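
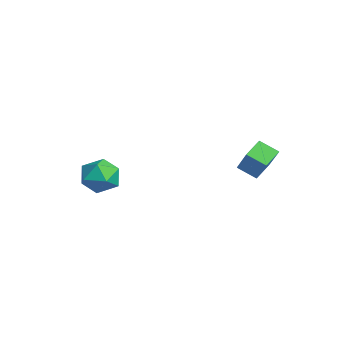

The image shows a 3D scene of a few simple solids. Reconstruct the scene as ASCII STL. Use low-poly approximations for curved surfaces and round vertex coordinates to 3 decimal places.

solid 
facet normal -0.765 -0.641 -0.062
outer loop
vertex -3.941 -3.917 -3.362
vertex -3.255 -4.694 -3.8
vertex -3.396 -4.633 -2.686
endloop
endfacet
facet normal -0.853 -0.192 0.485
outer loop
vertex -3.941 -3.917 -3.362
vertex -3.396 -4.633 -2.686
vertex -3.48 -3.547 -2.405
endloop
endfacet
facet normal -0.851 0.475 0.226
outer loop
vertex -3.941 -3.917 -3.362
vertex -3.48 -3.547 -2.405
vertex -3.39 -2.937 -3.346
endloop
endfacet
facet normal -0.761 0.436 -0.481
outer loop
vertex -3.941 -3.917 -3.362
vertex -3.39 -2.937 -3.346
vertex -3.251 -3.646 -4.208
endloop
endfacet
facet normal -0.708 -0.254 -0.659
outer loop
vertex -3.941 -3.917 -3.362
vertex -3.251 -3.646 -4.208
vertex -3.255 -4.694 -3.8
endloop
endfacet
facet normal -0.292 -0.261 0.920
outer loop
vertex -3.48 -3.547 -2.405
vertex -3.396 -4.633 -2.686
vertex -2.509 -4.094 -2.252
endloop
endfacet
facet normal -0.149 -0.988 0.035
outer loop
vertex -3.396 -4.633 -2.686
vertex -3.255 -4.694 -3.8
vertex -2.37 -4.803 -3.114
endloop
endfacet
facet normal -0.057 -0.362 -0.930
outer loop
vertex -3.255 -4.694 -3.8
vertex -3.251 -3.646 -4.208
vertex -2.28 -4.193 -4.055
endloop
endfacet
facet normal -0.143 0.753 -0.642
outer loop
vertex -3.251 -3.646 -4.208
vertex -3.39 -2.937 -3.346
vertex -2.364 -3.107 -3.774
endloop
endfacet
facet normal -0.288 0.816 0.501
outer loop
vertex -3.39 -2.937 -3.346
vertex -3.48 -3.547 -2.405
vertex -2.505 -3.046 -2.66
endloop
endfacet
facet normal 0.761 -0.436 0.481
outer loop
vertex -1.819 -3.823 -3.098
vertex -2.509 -4.094 -2.252
vertex -2.37 -4.803 -3.114
endloop
endfacet
facet normal 0.851 -0.475 -0.226
outer loop
vertex -1.819 -3.823 -3.098
vertex -2.37 -4.803 -3.114
vertex -2.28 -4.193 -4.055
endloop
endfacet
facet normal 0.853 0.192 -0.485
outer loop
vertex -1.819 -3.823 -3.098
vertex -2.28 -4.193 -4.055
vertex -2.364 -3.107 -3.774
endloop
endfacet
facet normal 0.765 0.641 0.062
outer loop
vertex -1.819 -3.823 -3.098
vertex -2.364 -3.107 -3.774
vertex -2.505 -3.046 -2.66
endloop
endfacet
facet normal 0.708 0.254 0.659
outer loop
vertex -1.819 -3.823 -3.098
vertex -2.505 -3.046 -2.66
vertex -2.509 -4.094 -2.252
endloop
endfacet
facet normal 0.143 -0.753 0.642
outer loop
vertex -2.37 -4.803 -3.114
vertex -2.509 -4.094 -2.252
vertex -3.396 -4.633 -2.686
endloop
endfacet
facet normal 0.288 -0.816 -0.501
outer loop
vertex -2.28 -4.193 -4.055
vertex -2.37 -4.803 -3.114
vertex -3.255 -4.694 -3.8
endloop
endfacet
facet normal 0.292 0.261 -0.920
outer loop
vertex -2.364 -3.107 -3.774
vertex -2.28 -4.193 -4.055
vertex -3.251 -3.646 -4.208
endloop
endfacet
facet normal 0.149 0.988 -0.035
outer loop
vertex -2.505 -3.046 -2.66
vertex -2.364 -3.107 -3.774
vertex -3.39 -2.937 -3.346
endloop
endfacet
facet normal 0.057 0.362 0.930
outer loop
vertex -2.509 -4.094 -2.252
vertex -2.505 -3.046 -2.66
vertex -3.48 -3.547 -2.405
endloop
endfacet
facet normal -0.655 -0.024 -0.755
outer loop
vertex 1.404 2.172 -0.587
vertex 1.984 2.929 -1.114
vertex 2.005 1.367 -1.082
endloop
endfacet
facet normal -0.533 -0.695 0.483
outer loop
vertex 3.196 1.411 0.294
vertex 1.404 2.172 -0.587
vertex 2.005 1.367 -1.082
endloop
endfacet
facet normal -0.654 -0.024 -0.756
outer loop
vertex 2.005 1.367 -1.082
vertex 1.984 2.929 -1.114
vertex 2.586 2.124 -1.609
endloop
endfacet
facet normal 0.537 -0.719 -0.441
outer loop
vertex 2.586 2.124 -1.609
vertex 3.196 1.411 0.294
vertex 2.005 1.367 -1.082
endloop
endfacet
facet normal -0.537 0.719 0.442
outer loop
vertex 1.404 2.172 -0.587
vertex 3.175 2.973 0.262
vertex 1.984 2.929 -1.114
endloop
endfacet
facet normal -0.533 -0.695 0.483
outer loop
vertex 2.594 2.216 0.789
vertex 1.404 2.172 -0.587
vertex 3.196 1.411 0.294
endloop
endfacet
facet normal -0.537 0.719 0.441
outer loop
vertex 2.594 2.216 0.789
vertex 3.175 2.973 0.262
vertex 1.404 2.172 -0.587
endloop
endfacet
facet normal 0.532 0.695 -0.483
outer loop
vertex 1.984 2.929 -1.114
vertex 3.175 2.973 0.262
vertex 2.586 2.124 -1.609
endloop
endfacet
facet normal 0.537 -0.719 -0.441
outer loop
vertex 3.776 2.168 -0.233
vertex 3.196 1.411 0.294
vertex 2.586 2.124 -1.609
endloop
endfacet
facet normal 0.533 0.695 -0.483
outer loop
vertex 2.586 2.124 -1.609
vertex 3.175 2.973 0.262
vertex 3.776 2.168 -0.233
endloop
endfacet
facet normal 0.654 0.025 0.756
outer loop
vertex 3.776 2.168 -0.233
vertex 2.594 2.216 0.789
vertex 3.196 1.411 0.294
endloop
endfacet
facet normal 0.654 0.024 0.756
outer loop
vertex 3.175 2.973 0.262
vertex 2.594 2.216 0.789
vertex 3.776 2.168 -0.233
endloop
endfacet

endsolid


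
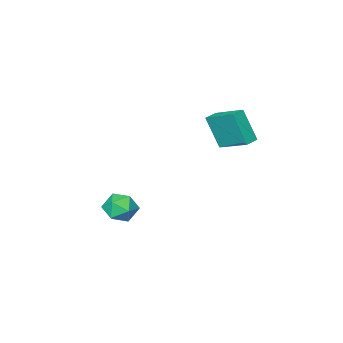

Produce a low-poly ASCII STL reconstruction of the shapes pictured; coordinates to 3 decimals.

solid 
facet normal -0.982 -0.183 0.056
outer loop
vertex -1.465 -0.06 4.44
vertex -1.76 1.789 5.3
vertex -1.734 0.795 2.508
endloop
endfacet
facet normal 0.144 -0.897 -0.417
outer loop
vertex -0.9 0.951 2.46
vertex -1.465 -0.06 4.44
vertex -1.734 0.795 2.508
endloop
endfacet
facet normal -0.982 -0.183 0.056
outer loop
vertex -1.734 0.795 2.508
vertex -1.76 1.789 5.3
vertex -2.029 2.644 3.367
endloop
endfacet
facet normal -0.127 0.401 -0.907
outer loop
vertex -2.029 2.644 3.367
vertex -0.9 0.951 2.46
vertex -1.734 0.795 2.508
endloop
endfacet
facet normal 0.127 -0.402 0.907
outer loop
vertex -1.465 -0.06 4.44
vertex -0.926 1.945 5.252
vertex -1.76 1.789 5.3
endloop
endfacet
facet normal 0.144 -0.897 -0.417
outer loop
vertex -0.631 0.096 4.393
vertex -1.465 -0.06 4.44
vertex -0.9 0.951 2.46
endloop
endfacet
facet normal 0.126 -0.401 0.907
outer loop
vertex -0.631 0.096 4.393
vertex -0.926 1.945 5.252
vertex -1.465 -0.06 4.44
endloop
endfacet
facet normal -0.144 0.897 0.417
outer loop
vertex -1.76 1.789 5.3
vertex -0.926 1.945 5.252
vertex -2.029 2.644 3.367
endloop
endfacet
facet normal -0.126 0.402 -0.907
outer loop
vertex -1.195 2.8 3.32
vertex -0.9 0.951 2.46
vertex -2.029 2.644 3.367
endloop
endfacet
facet normal -0.144 0.897 0.417
outer loop
vertex -2.029 2.644 3.367
vertex -0.926 1.945 5.252
vertex -1.195 2.8 3.32
endloop
endfacet
facet normal 0.982 0.183 -0.056
outer loop
vertex -1.195 2.8 3.32
vertex -0.631 0.096 4.393
vertex -0.9 0.951 2.46
endloop
endfacet
facet normal 0.982 0.183 -0.056
outer loop
vertex -0.926 1.945 5.252
vertex -0.631 0.096 4.393
vertex -1.195 2.8 3.32
endloop
endfacet
facet normal -0.846 0.244 0.473
outer loop
vertex 1.862 -2.353 -2.664
vertex 1.764 -3.373 -2.314
vertex 2.305 -2.646 -1.721
endloop
endfacet
facet normal -0.404 0.803 0.439
outer loop
vertex 1.862 -2.353 -2.664
vertex 2.305 -2.646 -1.721
vertex 2.851 -2.001 -2.398
endloop
endfacet
facet normal -0.265 0.932 -0.249
outer loop
vertex 1.862 -2.353 -2.664
vertex 2.851 -2.001 -2.398
vertex 2.648 -2.329 -3.409
endloop
endfacet
facet normal -0.620 0.453 -0.640
outer loop
vertex 1.862 -2.353 -2.664
vertex 2.648 -2.329 -3.409
vertex 1.976 -3.177 -3.358
endloop
endfacet
facet normal -0.981 0.028 -0.194
outer loop
vertex 1.862 -2.353 -2.664
vertex 1.976 -3.177 -3.358
vertex 1.764 -3.373 -2.314
endloop
endfacet
facet normal 0.207 0.620 0.757
outer loop
vertex 2.851 -2.001 -2.398
vertex 2.305 -2.646 -1.721
vertex 3.364 -2.803 -1.882
endloop
endfacet
facet normal -0.508 -0.285 0.813
outer loop
vertex 2.305 -2.646 -1.721
vertex 1.764 -3.373 -2.314
vertex 2.692 -3.651 -1.831
endloop
endfacet
facet normal -0.725 -0.635 -0.266
outer loop
vertex 1.764 -3.373 -2.314
vertex 1.976 -3.177 -3.358
vertex 2.489 -3.979 -2.842
endloop
endfacet
facet normal -0.142 0.053 -0.988
outer loop
vertex 1.976 -3.177 -3.358
vertex 2.648 -2.329 -3.409
vertex 3.035 -3.334 -3.519
endloop
endfacet
facet normal 0.433 0.828 -0.356
outer loop
vertex 2.648 -2.329 -3.409
vertex 2.851 -2.001 -2.398
vertex 3.576 -2.607 -2.926
endloop
endfacet
facet normal 0.620 -0.453 0.640
outer loop
vertex 3.478 -3.627 -2.576
vertex 3.364 -2.803 -1.882
vertex 2.692 -3.651 -1.831
endloop
endfacet
facet normal 0.265 -0.932 0.249
outer loop
vertex 3.478 -3.627 -2.576
vertex 2.692 -3.651 -1.831
vertex 2.489 -3.979 -2.842
endloop
endfacet
facet normal 0.404 -0.803 -0.439
outer loop
vertex 3.478 -3.627 -2.576
vertex 2.489 -3.979 -2.842
vertex 3.035 -3.334 -3.519
endloop
endfacet
facet normal 0.846 -0.244 -0.473
outer loop
vertex 3.478 -3.627 -2.576
vertex 3.035 -3.334 -3.519
vertex 3.576 -2.607 -2.926
endloop
endfacet
facet normal 0.981 -0.028 0.194
outer loop
vertex 3.478 -3.627 -2.576
vertex 3.576 -2.607 -2.926
vertex 3.364 -2.803 -1.882
endloop
endfacet
facet normal 0.142 -0.053 0.988
outer loop
vertex 2.692 -3.651 -1.831
vertex 3.364 -2.803 -1.882
vertex 2.305 -2.646 -1.721
endloop
endfacet
facet normal -0.433 -0.828 0.356
outer loop
vertex 2.489 -3.979 -2.842
vertex 2.692 -3.651 -1.831
vertex 1.764 -3.373 -2.314
endloop
endfacet
facet normal -0.207 -0.620 -0.757
outer loop
vertex 3.035 -3.334 -3.519
vertex 2.489 -3.979 -2.842
vertex 1.976 -3.177 -3.358
endloop
endfacet
facet normal 0.508 0.285 -0.813
outer loop
vertex 3.576 -2.607 -2.926
vertex 3.035 -3.334 -3.519
vertex 2.648 -2.329 -3.409
endloop
endfacet
facet normal 0.725 0.635 0.266
outer loop
vertex 3.364 -2.803 -1.882
vertex 3.576 -2.607 -2.926
vertex 2.851 -2.001 -2.398
endloop
endfacet

endsolid


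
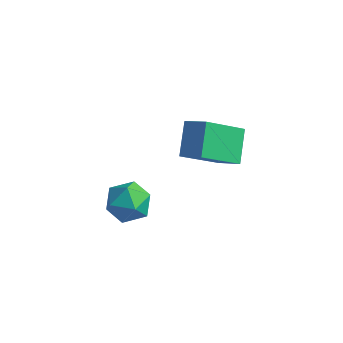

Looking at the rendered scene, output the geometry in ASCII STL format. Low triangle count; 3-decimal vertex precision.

solid 
facet normal -0.524 -0.346 0.778
outer loop
vertex -3.933 -3.383 -2.318
vertex -3.469 -4.084 -2.317
vertex -3.228 -3.42 -1.86
endloop
endfacet
facet normal -0.493 0.368 0.788
outer loop
vertex -3.933 -3.383 -2.318
vertex -3.228 -3.42 -1.86
vertex -3.409 -2.725 -2.298
endloop
endfacet
facet normal -0.772 0.610 0.178
outer loop
vertex -3.933 -3.383 -2.318
vertex -3.409 -2.725 -2.298
vertex -3.761 -2.959 -3.025
endloop
endfacet
facet normal -0.977 0.047 -0.209
outer loop
vertex -3.933 -3.383 -2.318
vertex -3.761 -2.959 -3.025
vertex -3.799 -3.8 -3.036
endloop
endfacet
facet normal -0.823 -0.544 0.163
outer loop
vertex -3.933 -3.383 -2.318
vertex -3.799 -3.8 -3.036
vertex -3.469 -4.084 -2.317
endloop
endfacet
facet normal 0.195 0.559 0.806
outer loop
vertex -3.409 -2.725 -2.298
vertex -3.228 -3.42 -1.86
vertex -2.621 -3.02 -2.284
endloop
endfacet
facet normal 0.143 -0.596 0.790
outer loop
vertex -3.228 -3.42 -1.86
vertex -3.469 -4.084 -2.317
vertex -2.659 -3.861 -2.295
endloop
endfacet
facet normal -0.340 -0.918 -0.206
outer loop
vertex -3.469 -4.084 -2.317
vertex -3.799 -3.8 -3.036
vertex -3.011 -4.095 -3.022
endloop
endfacet
facet normal -0.589 0.037 -0.808
outer loop
vertex -3.799 -3.8 -3.036
vertex -3.761 -2.959 -3.025
vertex -3.192 -3.4 -3.46
endloop
endfacet
facet normal -0.256 0.949 -0.181
outer loop
vertex -3.761 -2.959 -3.025
vertex -3.409 -2.725 -2.298
vertex -2.951 -2.736 -3.003
endloop
endfacet
facet normal 0.977 -0.047 0.209
outer loop
vertex -2.487 -3.437 -3.002
vertex -2.621 -3.02 -2.284
vertex -2.659 -3.861 -2.295
endloop
endfacet
facet normal 0.772 -0.610 -0.178
outer loop
vertex -2.487 -3.437 -3.002
vertex -2.659 -3.861 -2.295
vertex -3.011 -4.095 -3.022
endloop
endfacet
facet normal 0.493 -0.368 -0.788
outer loop
vertex -2.487 -3.437 -3.002
vertex -3.011 -4.095 -3.022
vertex -3.192 -3.4 -3.46
endloop
endfacet
facet normal 0.524 0.346 -0.778
outer loop
vertex -2.487 -3.437 -3.002
vertex -3.192 -3.4 -3.46
vertex -2.951 -2.736 -3.003
endloop
endfacet
facet normal 0.823 0.544 -0.163
outer loop
vertex -2.487 -3.437 -3.002
vertex -2.951 -2.736 -3.003
vertex -2.621 -3.02 -2.284
endloop
endfacet
facet normal 0.589 -0.037 0.808
outer loop
vertex -2.659 -3.861 -2.295
vertex -2.621 -3.02 -2.284
vertex -3.228 -3.42 -1.86
endloop
endfacet
facet normal 0.256 -0.949 0.181
outer loop
vertex -3.011 -4.095 -3.022
vertex -2.659 -3.861 -2.295
vertex -3.469 -4.084 -2.317
endloop
endfacet
facet normal -0.195 -0.559 -0.806
outer loop
vertex -3.192 -3.4 -3.46
vertex -3.011 -4.095 -3.022
vertex -3.799 -3.8 -3.036
endloop
endfacet
facet normal -0.143 0.596 -0.790
outer loop
vertex -2.951 -2.736 -3.003
vertex -3.192 -3.4 -3.46
vertex -3.761 -2.959 -3.025
endloop
endfacet
facet normal 0.340 0.918 0.206
outer loop
vertex -2.621 -3.02 -2.284
vertex -2.951 -2.736 -3.003
vertex -3.409 -2.725 -2.298
endloop
endfacet
facet normal -0.401 -0.677 0.617
outer loop
vertex -1.05 -2.24 1.828
vertex -1.857 -2.18 1.369
vertex -0.673 -3.178 1.043
endloop
endfacet
facet normal 0.867 -0.064 0.493
outer loop
vertex 0.037 -1.98 -0.049
vertex -1.05 -2.24 1.828
vertex -0.673 -3.178 1.043
endloop
endfacet
facet normal -0.401 -0.677 0.617
outer loop
vertex -0.673 -3.178 1.043
vertex -1.857 -2.18 1.369
vertex -1.48 -3.119 0.584
endloop
endfacet
facet normal 0.295 -0.733 -0.613
outer loop
vertex -1.48 -3.119 0.584
vertex 0.037 -1.98 -0.049
vertex -0.673 -3.178 1.043
endloop
endfacet
facet normal -0.294 0.733 0.613
outer loop
vertex -1.05 -2.24 1.828
vertex -1.147 -0.982 0.277
vertex -1.857 -2.18 1.369
endloop
endfacet
facet normal 0.867 -0.064 0.493
outer loop
vertex -0.34 -1.041 0.736
vertex -1.05 -2.24 1.828
vertex 0.037 -1.98 -0.049
endloop
endfacet
facet normal -0.295 0.733 0.613
outer loop
vertex -0.34 -1.041 0.736
vertex -1.147 -0.982 0.277
vertex -1.05 -2.24 1.828
endloop
endfacet
facet normal -0.867 0.064 -0.493
outer loop
vertex -1.857 -2.18 1.369
vertex -1.147 -0.982 0.277
vertex -1.48 -3.119 0.584
endloop
endfacet
facet normal 0.294 -0.733 -0.613
outer loop
vertex -0.77 -1.92 -0.508
vertex 0.037 -1.98 -0.049
vertex -1.48 -3.119 0.584
endloop
endfacet
facet normal -0.867 0.064 -0.493
outer loop
vertex -1.48 -3.119 0.584
vertex -1.147 -0.982 0.277
vertex -0.77 -1.92 -0.508
endloop
endfacet
facet normal 0.401 0.677 -0.617
outer loop
vertex -0.77 -1.92 -0.508
vertex -0.34 -1.041 0.736
vertex 0.037 -1.98 -0.049
endloop
endfacet
facet normal 0.400 0.677 -0.617
outer loop
vertex -1.147 -0.982 0.277
vertex -0.34 -1.041 0.736
vertex -0.77 -1.92 -0.508
endloop
endfacet

endsolid


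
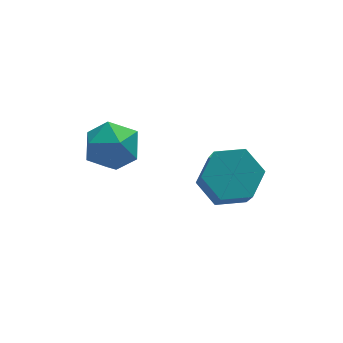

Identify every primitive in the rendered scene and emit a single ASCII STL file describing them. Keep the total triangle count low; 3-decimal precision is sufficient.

solid 
facet normal -0.083 0.875 0.477
outer loop
vertex -1.122 0.194 -2.195
vertex -0.511 -0.176 -1.409
vertex -0.068 0.318 -2.238
endloop
endfacet
facet normal -0.123 0.966 -0.229
outer loop
vertex -1.122 0.194 -2.195
vertex -0.068 0.318 -2.238
vertex -0.606 0.042 -3.111
endloop
endfacet
facet normal -0.669 0.574 -0.472
outer loop
vertex -1.122 0.194 -2.195
vertex -0.606 0.042 -3.111
vertex -1.382 -0.623 -2.821
endloop
endfacet
facet normal -0.966 0.242 0.085
outer loop
vertex -1.122 0.194 -2.195
vertex -1.382 -0.623 -2.821
vertex -1.323 -0.758 -1.769
endloop
endfacet
facet normal -0.605 0.428 0.672
outer loop
vertex -1.122 0.194 -2.195
vertex -1.323 -0.758 -1.769
vertex -0.511 -0.176 -1.409
endloop
endfacet
facet normal 0.477 0.710 -0.518
outer loop
vertex -0.606 0.042 -3.111
vertex -0.068 0.318 -2.238
vertex 0.323 -0.422 -2.891
endloop
endfacet
facet normal 0.541 0.563 0.625
outer loop
vertex -0.068 0.318 -2.238
vertex -0.511 -0.176 -1.409
vertex 0.382 -0.557 -1.839
endloop
endfacet
facet normal -0.302 -0.160 0.940
outer loop
vertex -0.511 -0.176 -1.409
vertex -1.323 -0.758 -1.769
vertex -0.394 -1.222 -1.549
endloop
endfacet
facet normal -0.888 -0.461 -0.009
outer loop
vertex -1.323 -0.758 -1.769
vertex -1.382 -0.623 -2.821
vertex -0.932 -1.498 -2.422
endloop
endfacet
facet normal -0.406 0.076 -0.911
outer loop
vertex -1.382 -0.623 -2.821
vertex -0.606 0.042 -3.111
vertex -0.489 -1.004 -3.251
endloop
endfacet
facet normal 0.966 -0.242 -0.085
outer loop
vertex 0.122 -1.374 -2.465
vertex 0.323 -0.422 -2.891
vertex 0.382 -0.557 -1.839
endloop
endfacet
facet normal 0.669 -0.574 0.472
outer loop
vertex 0.122 -1.374 -2.465
vertex 0.382 -0.557 -1.839
vertex -0.394 -1.222 -1.549
endloop
endfacet
facet normal 0.123 -0.966 0.229
outer loop
vertex 0.122 -1.374 -2.465
vertex -0.394 -1.222 -1.549
vertex -0.932 -1.498 -2.422
endloop
endfacet
facet normal 0.083 -0.875 -0.477
outer loop
vertex 0.122 -1.374 -2.465
vertex -0.932 -1.498 -2.422
vertex -0.489 -1.004 -3.251
endloop
endfacet
facet normal 0.605 -0.428 -0.672
outer loop
vertex 0.122 -1.374 -2.465
vertex -0.489 -1.004 -3.251
vertex 0.323 -0.422 -2.891
endloop
endfacet
facet normal 0.888 0.461 0.009
outer loop
vertex 0.382 -0.557 -1.839
vertex 0.323 -0.422 -2.891
vertex -0.068 0.318 -2.238
endloop
endfacet
facet normal 0.406 -0.076 0.911
outer loop
vertex -0.394 -1.222 -1.549
vertex 0.382 -0.557 -1.839
vertex -0.511 -0.176 -1.409
endloop
endfacet
facet normal -0.477 -0.710 0.518
outer loop
vertex -0.932 -1.498 -2.422
vertex -0.394 -1.222 -1.549
vertex -1.323 -0.758 -1.769
endloop
endfacet
facet normal -0.541 -0.563 -0.625
outer loop
vertex -0.489 -1.004 -3.251
vertex -0.932 -1.498 -2.422
vertex -1.382 -0.623 -2.821
endloop
endfacet
facet normal 0.302 0.160 -0.940
outer loop
vertex 0.323 -0.422 -2.891
vertex -0.489 -1.004 -3.251
vertex -0.606 0.042 -3.111
endloop
endfacet
facet normal 0.076 0.561 -0.824
outer loop
vertex 3.694 -1.239 -3.535
vertex 3.054 -1.899 -4.043
vertex 2.656 -1.079 -3.522
endloop
endfacet
facet normal 0.133 0.814 0.566
outer loop
vertex 3.694 -1.239 -3.535
vertex 2.656 -1.079 -3.522
vertex 3.565 -2.181 -2.149
endloop
endfacet
facet normal 0.132 0.814 0.566
outer loop
vertex 3.565 -2.181 -2.149
vertex 2.656 -1.079 -3.522
vertex 2.528 -2.021 -2.137
endloop
endfacet
facet normal -0.077 -0.560 0.825
outer loop
vertex 3.565 -2.181 -2.149
vertex 2.528 -2.021 -2.137
vertex 2.926 -2.841 -2.657
endloop
endfacet
facet normal 0.076 0.561 -0.824
outer loop
vertex 2.656 -1.079 -3.522
vertex 3.054 -1.899 -4.043
vertex 2.017 -1.739 -4.03
endloop
endfacet
facet normal -0.790 0.539 0.293
outer loop
vertex 2.656 -1.079 -3.522
vertex 2.017 -1.739 -4.03
vertex 2.528 -2.021 -2.137
endloop
endfacet
facet normal -0.789 0.539 0.293
outer loop
vertex 2.528 -2.021 -2.137
vertex 2.017 -1.739 -4.03
vertex 1.888 -2.681 -2.645
endloop
endfacet
facet normal -0.077 -0.560 0.825
outer loop
vertex 2.528 -2.021 -2.137
vertex 1.888 -2.681 -2.645
vertex 2.926 -2.841 -2.657
endloop
endfacet
facet normal 0.076 0.561 -0.824
outer loop
vertex 2.017 -1.739 -4.03
vertex 3.054 -1.899 -4.043
vertex 2.415 -2.559 -4.551
endloop
endfacet
facet normal -0.922 -0.274 -0.273
outer loop
vertex 2.017 -1.739 -4.03
vertex 2.415 -2.559 -4.551
vertex 1.888 -2.681 -2.645
endloop
endfacet
facet normal -0.922 -0.275 -0.273
outer loop
vertex 1.888 -2.681 -2.645
vertex 2.415 -2.559 -4.551
vertex 2.286 -3.501 -3.165
endloop
endfacet
facet normal -0.077 -0.560 0.825
outer loop
vertex 1.888 -2.681 -2.645
vertex 2.286 -3.501 -3.165
vertex 2.926 -2.841 -2.657
endloop
endfacet
facet normal 0.077 0.560 -0.825
outer loop
vertex 2.415 -2.559 -4.551
vertex 3.054 -1.899 -4.043
vertex 3.452 -2.719 -4.563
endloop
endfacet
facet normal -0.132 -0.814 -0.566
outer loop
vertex 2.415 -2.559 -4.551
vertex 3.452 -2.719 -4.563
vertex 2.286 -3.501 -3.165
endloop
endfacet
facet normal -0.133 -0.814 -0.566
outer loop
vertex 2.286 -3.501 -3.165
vertex 3.452 -2.719 -4.563
vertex 3.324 -3.661 -3.178
endloop
endfacet
facet normal -0.076 -0.561 0.824
outer loop
vertex 2.286 -3.501 -3.165
vertex 3.324 -3.661 -3.178
vertex 2.926 -2.841 -2.657
endloop
endfacet
facet normal 0.077 0.560 -0.825
outer loop
vertex 3.452 -2.719 -4.563
vertex 3.054 -1.899 -4.043
vertex 4.092 -2.059 -4.055
endloop
endfacet
facet normal 0.789 -0.539 -0.294
outer loop
vertex 3.452 -2.719 -4.563
vertex 4.092 -2.059 -4.055
vertex 3.324 -3.661 -3.178
endloop
endfacet
facet normal 0.790 -0.539 -0.293
outer loop
vertex 3.324 -3.661 -3.178
vertex 4.092 -2.059 -4.055
vertex 3.963 -3.001 -2.67
endloop
endfacet
facet normal -0.076 -0.561 0.824
outer loop
vertex 3.324 -3.661 -3.178
vertex 3.963 -3.001 -2.67
vertex 2.926 -2.841 -2.657
endloop
endfacet
facet normal 0.077 0.560 -0.825
outer loop
vertex 4.092 -2.059 -4.055
vertex 3.054 -1.899 -4.043
vertex 3.694 -1.239 -3.535
endloop
endfacet
facet normal 0.922 0.275 0.273
outer loop
vertex 4.092 -2.059 -4.055
vertex 3.694 -1.239 -3.535
vertex 3.963 -3.001 -2.67
endloop
endfacet
facet normal 0.922 0.275 0.272
outer loop
vertex 3.963 -3.001 -2.67
vertex 3.694 -1.239 -3.535
vertex 3.565 -2.181 -2.149
endloop
endfacet
facet normal -0.076 -0.561 0.824
outer loop
vertex 3.963 -3.001 -2.67
vertex 3.565 -2.181 -2.149
vertex 2.926 -2.841 -2.657
endloop
endfacet

endsolid


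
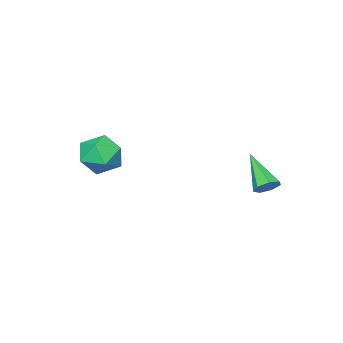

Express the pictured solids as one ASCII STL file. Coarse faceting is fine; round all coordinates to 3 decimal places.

solid 
facet normal 0.269 0.726 -0.633
outer loop
vertex -1.114 1.882 1.259
vertex -1.629 2.267 1.482
vertex -0.991 2.235 1.716
endloop
endfacet
facet normal 0.832 -0.524 0.181
outer loop
vertex -1.114 1.882 1.259
vertex -0.991 2.235 1.716
vertex -2.211 0.693 2.858
endloop
endfacet
facet normal 0.269 0.724 -0.635
outer loop
vertex -0.991 2.235 1.716
vertex -1.629 2.267 1.482
vertex -1.348 2.613 1.996
endloop
endfacet
facet normal 0.648 0.050 0.760
outer loop
vertex -0.991 2.235 1.716
vertex -1.348 2.613 1.996
vertex -2.211 0.693 2.858
endloop
endfacet
facet normal 0.267 0.725 -0.634
outer loop
vertex -1.348 2.613 1.996
vertex -1.629 2.267 1.482
vertex -1.917 2.729 1.889
endloop
endfacet
facet normal -0.079 0.438 0.896
outer loop
vertex -1.348 2.613 1.996
vertex -1.917 2.729 1.889
vertex -2.211 0.693 2.858
endloop
endfacet
facet normal 0.269 0.726 -0.633
outer loop
vertex -1.917 2.729 1.889
vertex -1.629 2.267 1.482
vertex -2.269 2.498 1.475
endloop
endfacet
facet normal -0.801 0.348 0.487
outer loop
vertex -1.917 2.729 1.889
vertex -2.269 2.498 1.475
vertex -2.211 0.693 2.858
endloop
endfacet
facet normal 0.268 0.724 -0.635
outer loop
vertex -2.269 2.498 1.475
vertex -1.629 2.267 1.482
vertex -2.139 2.092 1.067
endloop
endfacet
facet normal -0.975 -0.153 -0.159
outer loop
vertex -2.269 2.498 1.475
vertex -2.139 2.092 1.067
vertex -2.211 0.693 2.858
endloop
endfacet
facet normal 0.268 0.725 -0.635
outer loop
vertex -2.139 2.092 1.067
vertex -1.629 2.267 1.482
vertex -1.625 1.818 0.971
endloop
endfacet
facet normal -0.470 -0.686 -0.555
outer loop
vertex -2.139 2.092 1.067
vertex -1.625 1.818 0.971
vertex -2.211 0.693 2.858
endloop
endfacet
facet normal 0.267 0.725 -0.635
outer loop
vertex -1.625 1.818 0.971
vertex -1.629 2.267 1.482
vertex -1.114 1.882 1.259
endloop
endfacet
facet normal 0.334 -0.852 -0.404
outer loop
vertex -1.625 1.818 0.971
vertex -1.114 1.882 1.259
vertex -2.211 0.693 2.858
endloop
endfacet
facet normal -0.822 -0.370 0.434
outer loop
vertex 1.662 -3.682 3.108
vertex 2.157 -4.774 3.115
vertex 2.318 -4.037 4.047
endloop
endfacet
facet normal -0.719 0.312 0.621
outer loop
vertex 1.662 -3.682 3.108
vertex 2.318 -4.037 4.047
vertex 2.435 -2.923 3.622
endloop
endfacet
facet normal -0.709 0.705 0.025
outer loop
vertex 1.662 -3.682 3.108
vertex 2.435 -2.923 3.622
vertex 2.346 -2.97 2.427
endloop
endfacet
facet normal -0.805 0.266 -0.530
outer loop
vertex 1.662 -3.682 3.108
vertex 2.346 -2.97 2.427
vertex 2.174 -4.115 2.114
endloop
endfacet
facet normal -0.874 -0.398 -0.277
outer loop
vertex 1.662 -3.682 3.108
vertex 2.174 -4.115 2.114
vertex 2.157 -4.774 3.115
endloop
endfacet
facet normal -0.078 0.362 0.929
outer loop
vertex 2.435 -2.923 3.622
vertex 2.318 -4.037 4.047
vertex 3.406 -3.545 3.946
endloop
endfacet
facet normal -0.244 -0.740 0.627
outer loop
vertex 2.318 -4.037 4.047
vertex 2.157 -4.774 3.115
vertex 3.234 -4.69 3.633
endloop
endfacet
facet normal -0.329 -0.786 -0.523
outer loop
vertex 2.157 -4.774 3.115
vertex 2.174 -4.115 2.114
vertex 3.145 -4.737 2.438
endloop
endfacet
facet normal -0.217 0.288 -0.933
outer loop
vertex 2.174 -4.115 2.114
vertex 2.346 -2.97 2.427
vertex 3.262 -3.623 2.013
endloop
endfacet
facet normal -0.061 0.998 -0.035
outer loop
vertex 2.346 -2.97 2.427
vertex 2.435 -2.923 3.622
vertex 3.423 -2.886 2.945
endloop
endfacet
facet normal 0.805 -0.266 0.530
outer loop
vertex 3.918 -3.978 2.952
vertex 3.406 -3.545 3.946
vertex 3.234 -4.69 3.633
endloop
endfacet
facet normal 0.709 -0.705 -0.025
outer loop
vertex 3.918 -3.978 2.952
vertex 3.234 -4.69 3.633
vertex 3.145 -4.737 2.438
endloop
endfacet
facet normal 0.719 -0.312 -0.621
outer loop
vertex 3.918 -3.978 2.952
vertex 3.145 -4.737 2.438
vertex 3.262 -3.623 2.013
endloop
endfacet
facet normal 0.822 0.370 -0.434
outer loop
vertex 3.918 -3.978 2.952
vertex 3.262 -3.623 2.013
vertex 3.423 -2.886 2.945
endloop
endfacet
facet normal 0.874 0.398 0.277
outer loop
vertex 3.918 -3.978 2.952
vertex 3.423 -2.886 2.945
vertex 3.406 -3.545 3.946
endloop
endfacet
facet normal 0.217 -0.288 0.933
outer loop
vertex 3.234 -4.69 3.633
vertex 3.406 -3.545 3.946
vertex 2.318 -4.037 4.047
endloop
endfacet
facet normal 0.061 -0.998 0.035
outer loop
vertex 3.145 -4.737 2.438
vertex 3.234 -4.69 3.633
vertex 2.157 -4.774 3.115
endloop
endfacet
facet normal 0.078 -0.362 -0.929
outer loop
vertex 3.262 -3.623 2.013
vertex 3.145 -4.737 2.438
vertex 2.174 -4.115 2.114
endloop
endfacet
facet normal 0.244 0.740 -0.627
outer loop
vertex 3.423 -2.886 2.945
vertex 3.262 -3.623 2.013
vertex 2.346 -2.97 2.427
endloop
endfacet
facet normal 0.329 0.786 0.523
outer loop
vertex 3.406 -3.545 3.946
vertex 3.423 -2.886 2.945
vertex 2.435 -2.923 3.622
endloop
endfacet

endsolid


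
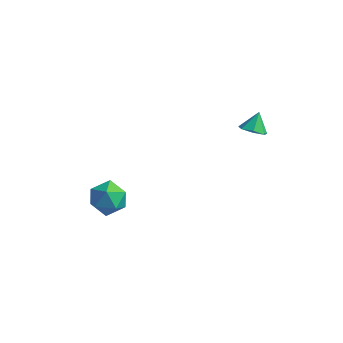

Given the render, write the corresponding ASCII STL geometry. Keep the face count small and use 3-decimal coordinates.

solid 
facet normal -0.021 -0.648 -0.761
outer loop
vertex 3.74 3.318 2.627
vertex 3.078 3.028 2.892
vertex 3.184 3.607 2.396
endloop
endfacet
facet normal 0.485 0.871 -0.076
outer loop
vertex 3.74 3.318 2.627
vertex 3.184 3.607 2.396
vertex 3.102 3.772 3.768
endloop
endfacet
facet normal -0.021 -0.648 -0.761
outer loop
vertex 3.184 3.607 2.396
vertex 3.078 3.028 2.892
vertex 2.548 3.46 2.539
endloop
endfacet
facet normal -0.251 0.959 -0.130
outer loop
vertex 3.184 3.607 2.396
vertex 2.548 3.46 2.539
vertex 3.102 3.772 3.768
endloop
endfacet
facet normal -0.020 -0.647 -0.762
outer loop
vertex 2.548 3.46 2.539
vertex 3.078 3.028 2.892
vertex 2.311 2.987 2.947
endloop
endfacet
facet normal -0.790 0.577 0.210
outer loop
vertex 2.548 3.46 2.539
vertex 2.311 2.987 2.947
vertex 3.102 3.772 3.768
endloop
endfacet
facet normal -0.020 -0.648 -0.762
outer loop
vertex 2.311 2.987 2.947
vertex 3.078 3.028 2.892
vertex 2.652 2.545 3.314
endloop
endfacet
facet normal -0.726 0.012 0.688
outer loop
vertex 2.311 2.987 2.947
vertex 2.652 2.545 3.314
vertex 3.102 3.772 3.768
endloop
endfacet
facet normal -0.021 -0.647 -0.762
outer loop
vertex 2.652 2.545 3.314
vertex 3.078 3.028 2.892
vertex 3.313 2.466 3.363
endloop
endfacet
facet normal -0.107 -0.310 0.945
outer loop
vertex 2.652 2.545 3.314
vertex 3.313 2.466 3.363
vertex 3.102 3.772 3.768
endloop
endfacet
facet normal -0.020 -0.647 -0.762
outer loop
vertex 3.313 2.466 3.363
vertex 3.078 3.028 2.892
vertex 3.798 2.81 3.058
endloop
endfacet
facet normal 0.599 -0.147 0.787
outer loop
vertex 3.313 2.466 3.363
vertex 3.798 2.81 3.058
vertex 3.102 3.772 3.768
endloop
endfacet
facet normal -0.021 -0.648 -0.761
outer loop
vertex 3.798 2.81 3.058
vertex 3.078 3.028 2.892
vertex 3.74 3.318 2.627
endloop
endfacet
facet normal 0.864 0.380 0.332
outer loop
vertex 3.798 2.81 3.058
vertex 3.74 3.318 2.627
vertex 3.102 3.772 3.768
endloop
endfacet
facet normal 0.293 0.263 0.919
outer loop
vertex -4.085 1.143 -2.833
vertex -3.771 0.061 -2.624
vertex -3.019 0.799 -3.075
endloop
endfacet
facet normal 0.366 0.808 0.463
outer loop
vertex -4.085 1.143 -2.833
vertex -3.019 0.799 -3.075
vertex -3.584 1.475 -3.808
endloop
endfacet
facet normal -0.274 0.945 0.181
outer loop
vertex -4.085 1.143 -2.833
vertex -3.584 1.475 -3.808
vertex -4.684 1.156 -3.81
endloop
endfacet
facet normal -0.743 0.485 0.462
outer loop
vertex -4.085 1.143 -2.833
vertex -4.684 1.156 -3.81
vertex -4.8 0.282 -3.078
endloop
endfacet
facet normal -0.391 0.064 0.918
outer loop
vertex -4.085 1.143 -2.833
vertex -4.8 0.282 -3.078
vertex -3.771 0.061 -2.624
endloop
endfacet
facet normal 0.799 0.598 -0.065
outer loop
vertex -3.584 1.475 -3.808
vertex -3.019 0.799 -3.075
vertex -2.96 0.598 -4.202
endloop
endfacet
facet normal 0.682 -0.284 0.674
outer loop
vertex -3.019 0.799 -3.075
vertex -3.771 0.061 -2.624
vertex -3.076 -0.276 -3.47
endloop
endfacet
facet normal -0.427 -0.605 0.672
outer loop
vertex -3.771 0.061 -2.624
vertex -4.8 0.282 -3.078
vertex -4.176 -0.595 -3.472
endloop
endfacet
facet normal -0.995 0.077 -0.066
outer loop
vertex -4.8 0.282 -3.078
vertex -4.684 1.156 -3.81
vertex -4.741 0.081 -4.205
endloop
endfacet
facet normal -0.237 0.820 -0.521
outer loop
vertex -4.684 1.156 -3.81
vertex -3.584 1.475 -3.808
vertex -3.989 0.819 -4.656
endloop
endfacet
facet normal 0.743 -0.485 -0.462
outer loop
vertex -3.675 -0.263 -4.447
vertex -2.96 0.598 -4.202
vertex -3.076 -0.276 -3.47
endloop
endfacet
facet normal 0.274 -0.945 -0.181
outer loop
vertex -3.675 -0.263 -4.447
vertex -3.076 -0.276 -3.47
vertex -4.176 -0.595 -3.472
endloop
endfacet
facet normal -0.366 -0.808 -0.463
outer loop
vertex -3.675 -0.263 -4.447
vertex -4.176 -0.595 -3.472
vertex -4.741 0.081 -4.205
endloop
endfacet
facet normal -0.293 -0.263 -0.919
outer loop
vertex -3.675 -0.263 -4.447
vertex -4.741 0.081 -4.205
vertex -3.989 0.819 -4.656
endloop
endfacet
facet normal 0.391 -0.064 -0.918
outer loop
vertex -3.675 -0.263 -4.447
vertex -3.989 0.819 -4.656
vertex -2.96 0.598 -4.202
endloop
endfacet
facet normal 0.995 -0.077 0.066
outer loop
vertex -3.076 -0.276 -3.47
vertex -2.96 0.598 -4.202
vertex -3.019 0.799 -3.075
endloop
endfacet
facet normal 0.237 -0.820 0.521
outer loop
vertex -4.176 -0.595 -3.472
vertex -3.076 -0.276 -3.47
vertex -3.771 0.061 -2.624
endloop
endfacet
facet normal -0.799 -0.598 0.065
outer loop
vertex -4.741 0.081 -4.205
vertex -4.176 -0.595 -3.472
vertex -4.8 0.282 -3.078
endloop
endfacet
facet normal -0.682 0.284 -0.674
outer loop
vertex -3.989 0.819 -4.656
vertex -4.741 0.081 -4.205
vertex -4.684 1.156 -3.81
endloop
endfacet
facet normal 0.427 0.605 -0.672
outer loop
vertex -2.96 0.598 -4.202
vertex -3.989 0.819 -4.656
vertex -3.584 1.475 -3.808
endloop
endfacet

endsolid


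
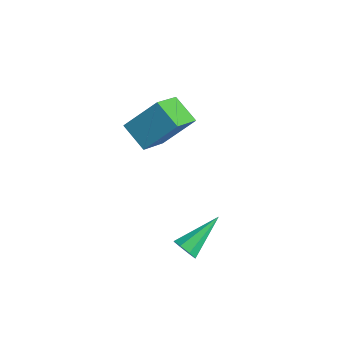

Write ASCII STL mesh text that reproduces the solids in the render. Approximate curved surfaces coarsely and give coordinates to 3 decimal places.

solid 
facet normal -0.419 -0.612 -0.671
outer loop
vertex -2.62 -2.516 0.491
vertex -3.886 -2.39 1.166
vertex -3.099 -0.864 -0.715
endloop
endfacet
facet normal 0.879 -0.088 -0.469
outer loop
vertex -2.294 0.31 0.574
vertex -2.62 -2.516 0.491
vertex -3.099 -0.864 -0.715
endloop
endfacet
facet normal -0.419 -0.611 -0.671
outer loop
vertex -3.099 -0.864 -0.715
vertex -3.886 -2.39 1.166
vertex -4.364 -0.738 -0.04
endloop
endfacet
facet normal -0.228 0.787 -0.574
outer loop
vertex -4.364 -0.738 -0.04
vertex -2.294 0.31 0.574
vertex -3.099 -0.864 -0.715
endloop
endfacet
facet normal 0.228 -0.786 0.574
outer loop
vertex -2.62 -2.516 0.491
vertex -3.081 -1.216 2.455
vertex -3.886 -2.39 1.166
endloop
endfacet
facet normal 0.879 -0.088 -0.469
outer loop
vertex -1.816 -1.342 1.78
vertex -2.62 -2.516 0.491
vertex -2.294 0.31 0.574
endloop
endfacet
facet normal 0.228 -0.786 0.574
outer loop
vertex -1.816 -1.342 1.78
vertex -3.081 -1.216 2.455
vertex -2.62 -2.516 0.491
endloop
endfacet
facet normal -0.879 0.088 0.469
outer loop
vertex -3.886 -2.39 1.166
vertex -3.081 -1.216 2.455
vertex -4.364 -0.738 -0.04
endloop
endfacet
facet normal -0.228 0.786 -0.574
outer loop
vertex -3.56 0.436 1.249
vertex -2.294 0.31 0.574
vertex -4.364 -0.738 -0.04
endloop
endfacet
facet normal -0.879 0.087 0.469
outer loop
vertex -4.364 -0.738 -0.04
vertex -3.081 -1.216 2.455
vertex -3.56 0.436 1.249
endloop
endfacet
facet normal 0.419 0.611 0.671
outer loop
vertex -3.56 0.436 1.249
vertex -1.816 -1.342 1.78
vertex -2.294 0.31 0.574
endloop
endfacet
facet normal 0.419 0.611 0.671
outer loop
vertex -3.081 -1.216 2.455
vertex -1.816 -1.342 1.78
vertex -3.56 0.436 1.249
endloop
endfacet
facet normal -0.086 -0.889 -0.451
outer loop
vertex 2.25 -4.673 -1.539
vertex 1.832 -4.847 -1.116
vertex 1.806 -4.565 -1.667
endloop
endfacet
facet normal 0.353 0.626 -0.696
outer loop
vertex 2.25 -4.673 -1.539
vertex 1.806 -4.565 -1.667
vertex 2.008 -3.053 -0.204
endloop
endfacet
facet normal -0.087 -0.888 -0.451
outer loop
vertex 1.806 -4.565 -1.667
vertex 1.832 -4.847 -1.116
vertex 1.378 -4.622 -1.472
endloop
endfacet
facet normal -0.380 0.669 -0.639
outer loop
vertex 1.806 -4.565 -1.667
vertex 1.378 -4.622 -1.472
vertex 2.008 -3.053 -0.204
endloop
endfacet
facet normal -0.087 -0.888 -0.451
outer loop
vertex 1.378 -4.622 -1.472
vertex 1.832 -4.847 -1.116
vertex 1.215 -4.811 -1.068
endloop
endfacet
facet normal -0.876 0.462 -0.137
outer loop
vertex 1.378 -4.622 -1.472
vertex 1.215 -4.811 -1.068
vertex 2.008 -3.053 -0.204
endloop
endfacet
facet normal -0.087 -0.889 -0.450
outer loop
vertex 1.215 -4.811 -1.068
vertex 1.832 -4.847 -1.116
vertex 1.414 -5.021 -0.692
endloop
endfacet
facet normal -0.846 0.127 0.518
outer loop
vertex 1.215 -4.811 -1.068
vertex 1.414 -5.021 -0.692
vertex 2.008 -3.053 -0.204
endloop
endfacet
facet normal -0.088 -0.888 -0.451
outer loop
vertex 1.414 -5.021 -0.692
vertex 1.832 -4.847 -1.116
vertex 1.858 -5.13 -0.564
endloop
endfacet
facet normal -0.306 -0.141 0.942
outer loop
vertex 1.414 -5.021 -0.692
vertex 1.858 -5.13 -0.564
vertex 2.008 -3.053 -0.204
endloop
endfacet
facet normal -0.086 -0.888 -0.451
outer loop
vertex 1.858 -5.13 -0.564
vertex 1.832 -4.847 -1.116
vertex 2.287 -5.072 -0.76
endloop
endfacet
facet normal 0.429 -0.184 0.884
outer loop
vertex 1.858 -5.13 -0.564
vertex 2.287 -5.072 -0.76
vertex 2.008 -3.053 -0.204
endloop
endfacet
facet normal -0.086 -0.888 -0.451
outer loop
vertex 2.287 -5.072 -0.76
vertex 1.832 -4.847 -1.116
vertex 2.449 -4.883 -1.163
endloop
endfacet
facet normal 0.924 0.022 0.382
outer loop
vertex 2.287 -5.072 -0.76
vertex 2.449 -4.883 -1.163
vertex 2.008 -3.053 -0.204
endloop
endfacet
facet normal -0.086 -0.889 -0.451
outer loop
vertex 2.449 -4.883 -1.163
vertex 1.832 -4.847 -1.116
vertex 2.25 -4.673 -1.539
endloop
endfacet
facet normal 0.893 0.358 -0.273
outer loop
vertex 2.449 -4.883 -1.163
vertex 2.25 -4.673 -1.539
vertex 2.008 -3.053 -0.204
endloop
endfacet

endsolid


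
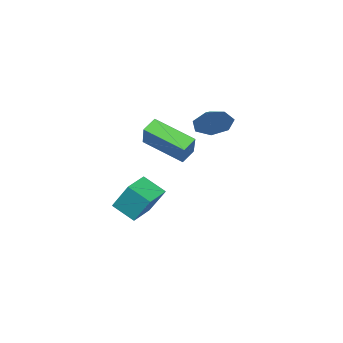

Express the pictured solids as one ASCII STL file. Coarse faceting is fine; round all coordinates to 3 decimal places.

solid 
facet normal -0.879 -0.449 0.162
outer loop
vertex -0.915 -5.262 -2.248
vertex -1.181 -4.176 -0.688
vertex -1.554 -4.294 -3.032
endloop
endfacet
facet normal 0.139 -0.566 -0.812
outer loop
vertex -0.359 -3.684 -3.252
vertex -0.915 -5.262 -2.248
vertex -1.554 -4.294 -3.032
endloop
endfacet
facet normal -0.879 -0.449 0.162
outer loop
vertex -1.554 -4.294 -3.032
vertex -1.181 -4.176 -0.688
vertex -1.82 -3.208 -1.471
endloop
endfacet
facet normal -0.456 0.692 -0.559
outer loop
vertex -1.82 -3.208 -1.471
vertex -0.359 -3.684 -3.252
vertex -1.554 -4.294 -3.032
endloop
endfacet
facet normal 0.456 -0.692 0.560
outer loop
vertex -0.915 -5.262 -2.248
vertex 0.014 -3.566 -0.908
vertex -1.181 -4.176 -0.688
endloop
endfacet
facet normal 0.139 -0.566 -0.813
outer loop
vertex 0.28 -4.652 -2.469
vertex -0.915 -5.262 -2.248
vertex -0.359 -3.684 -3.252
endloop
endfacet
facet normal 0.457 -0.692 0.559
outer loop
vertex 0.28 -4.652 -2.469
vertex 0.014 -3.566 -0.908
vertex -0.915 -5.262 -2.248
endloop
endfacet
facet normal -0.139 0.566 0.813
outer loop
vertex -1.181 -4.176 -0.688
vertex 0.014 -3.566 -0.908
vertex -1.82 -3.208 -1.471
endloop
endfacet
facet normal -0.457 0.692 -0.559
outer loop
vertex -0.625 -2.598 -1.692
vertex -0.359 -3.684 -3.252
vertex -1.82 -3.208 -1.471
endloop
endfacet
facet normal -0.139 0.566 0.812
outer loop
vertex -1.82 -3.208 -1.471
vertex 0.014 -3.566 -0.908
vertex -0.625 -2.598 -1.692
endloop
endfacet
facet normal 0.879 0.449 -0.162
outer loop
vertex -0.625 -2.598 -1.692
vertex 0.28 -4.652 -2.469
vertex -0.359 -3.684 -3.252
endloop
endfacet
facet normal 0.879 0.449 -0.162
outer loop
vertex 0.014 -3.566 -0.908
vertex 0.28 -4.652 -2.469
vertex -0.625 -2.598 -1.692
endloop
endfacet
facet normal 0.328 0.847 -0.419
outer loop
vertex -2.877 -1.369 3.999
vertex -3.415 -1.572 3.168
vertex -3.695 -1.057 3.99
endloop
endfacet
facet normal -0.115 -0.273 0.955
outer loop
vertex -2.877 -1.369 3.999
vertex -3.695 -1.057 3.99
vertex -3.745 -2.428 3.592
endloop
endfacet
facet normal 0.327 0.847 -0.419
outer loop
vertex -3.695 -1.057 3.99
vertex -3.415 -1.572 3.168
vertex -4.303 -1.133 3.363
endloop
endfacet
facet normal -0.696 -0.177 0.696
outer loop
vertex -3.695 -1.057 3.99
vertex -4.303 -1.133 3.363
vertex -3.745 -2.428 3.592
endloop
endfacet
facet normal 0.327 0.847 -0.419
outer loop
vertex -4.303 -1.133 3.363
vertex -3.415 -1.572 3.168
vertex -4.241 -1.54 2.589
endloop
endfacet
facet normal -0.919 -0.374 0.123
outer loop
vertex -4.303 -1.133 3.363
vertex -4.241 -1.54 2.589
vertex -3.745 -2.428 3.592
endloop
endfacet
facet normal 0.327 0.847 -0.419
outer loop
vertex -4.241 -1.54 2.589
vertex -3.415 -1.572 3.168
vertex -3.557 -1.971 2.251
endloop
endfacet
facet normal -0.615 -0.716 -0.330
outer loop
vertex -4.241 -1.54 2.589
vertex -3.557 -1.971 2.251
vertex -3.745 -2.428 3.592
endloop
endfacet
facet normal 0.328 0.846 -0.419
outer loop
vertex -3.557 -1.971 2.251
vertex -3.415 -1.572 3.168
vertex -2.766 -2.103 2.604
endloop
endfacet
facet normal -0.013 -0.946 -0.324
outer loop
vertex -3.557 -1.971 2.251
vertex -2.766 -2.103 2.604
vertex -3.745 -2.428 3.592
endloop
endfacet
facet normal 0.328 0.846 -0.419
outer loop
vertex -2.766 -2.103 2.604
vertex -3.415 -1.572 3.168
vertex -2.463 -1.835 3.382
endloop
endfacet
facet normal 0.434 -0.890 0.138
outer loop
vertex -2.766 -2.103 2.604
vertex -2.463 -1.835 3.382
vertex -3.745 -2.428 3.592
endloop
endfacet
facet normal 0.328 0.847 -0.419
outer loop
vertex -2.463 -1.835 3.382
vertex -3.415 -1.572 3.168
vertex -2.877 -1.369 3.999
endloop
endfacet
facet normal 0.389 -0.591 0.707
outer loop
vertex -2.463 -1.835 3.382
vertex -2.877 -1.369 3.999
vertex -3.745 -2.428 3.592
endloop
endfacet
facet normal -0.499 0.755 -0.426
outer loop
vertex -1.172 0.347 2.392
vertex -0.627 1.37 3.566
vertex -0.491 0.529 1.917
endloop
endfacet
facet normal -0.330 -0.620 -0.711
outer loop
vertex 0.607 -1.13 2.854
vertex -1.172 0.347 2.392
vertex -0.491 0.529 1.917
endloop
endfacet
facet normal -0.500 0.754 -0.426
outer loop
vertex -0.491 0.529 1.917
vertex -0.627 1.37 3.566
vertex 0.053 1.553 3.091
endloop
endfacet
facet normal 0.801 0.215 -0.559
outer loop
vertex 0.053 1.553 3.091
vertex 0.607 -1.13 2.854
vertex -0.491 0.529 1.917
endloop
endfacet
facet normal -0.801 -0.215 0.559
outer loop
vertex -1.172 0.347 2.392
vertex 0.471 -0.289 4.503
vertex -0.627 1.37 3.566
endloop
endfacet
facet normal -0.330 -0.620 -0.712
outer loop
vertex -0.073 -1.313 3.329
vertex -1.172 0.347 2.392
vertex 0.607 -1.13 2.854
endloop
endfacet
facet normal -0.801 -0.215 0.559
outer loop
vertex -0.073 -1.313 3.329
vertex 0.471 -0.289 4.503
vertex -1.172 0.347 2.392
endloop
endfacet
facet normal 0.330 0.620 0.712
outer loop
vertex -0.627 1.37 3.566
vertex 0.471 -0.289 4.503
vertex 0.053 1.553 3.091
endloop
endfacet
facet normal 0.801 0.215 -0.559
outer loop
vertex 1.152 -0.107 4.028
vertex 0.607 -1.13 2.854
vertex 0.053 1.553 3.091
endloop
endfacet
facet normal 0.330 0.620 0.711
outer loop
vertex 0.053 1.553 3.091
vertex 0.471 -0.289 4.503
vertex 1.152 -0.107 4.028
endloop
endfacet
facet normal 0.500 -0.754 0.425
outer loop
vertex 1.152 -0.107 4.028
vertex -0.073 -1.313 3.329
vertex 0.607 -1.13 2.854
endloop
endfacet
facet normal 0.499 -0.754 0.427
outer loop
vertex 0.471 -0.289 4.503
vertex -0.073 -1.313 3.329
vertex 1.152 -0.107 4.028
endloop
endfacet

endsolid


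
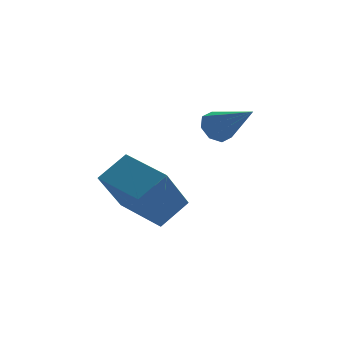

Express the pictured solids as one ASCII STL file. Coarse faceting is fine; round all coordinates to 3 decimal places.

solid 
facet normal -0.500 -0.360 0.788
outer loop
vertex -0.003 -4.4 -1.885
vertex -0.668 -2.68 -1.521
vertex -1.047 -4.64 -2.657
endloop
endfacet
facet normal 0.354 -0.915 -0.194
outer loop
vertex 0.008 -3.88 -4.319
vertex -0.003 -4.4 -1.885
vertex -1.047 -4.64 -2.657
endloop
endfacet
facet normal -0.500 -0.360 0.788
outer loop
vertex -1.047 -4.64 -2.657
vertex -0.668 -2.68 -1.521
vertex -1.712 -2.919 -2.293
endloop
endfacet
facet normal -0.790 -0.182 -0.585
outer loop
vertex -1.712 -2.919 -2.293
vertex 0.008 -3.88 -4.319
vertex -1.047 -4.64 -2.657
endloop
endfacet
facet normal 0.790 0.182 0.585
outer loop
vertex -0.003 -4.4 -1.885
vertex 0.387 -1.92 -3.183
vertex -0.668 -2.68 -1.521
endloop
endfacet
facet normal 0.353 -0.915 -0.194
outer loop
vertex 1.052 -3.641 -3.547
vertex -0.003 -4.4 -1.885
vertex 0.008 -3.88 -4.319
endloop
endfacet
facet normal 0.791 0.182 0.585
outer loop
vertex 1.052 -3.641 -3.547
vertex 0.387 -1.92 -3.183
vertex -0.003 -4.4 -1.885
endloop
endfacet
facet normal -0.353 0.915 0.194
outer loop
vertex -0.668 -2.68 -1.521
vertex 0.387 -1.92 -3.183
vertex -1.712 -2.919 -2.293
endloop
endfacet
facet normal -0.790 -0.182 -0.585
outer loop
vertex -0.657 -2.16 -3.955
vertex 0.008 -3.88 -4.319
vertex -1.712 -2.919 -2.293
endloop
endfacet
facet normal -0.354 0.915 0.194
outer loop
vertex -1.712 -2.919 -2.293
vertex 0.387 -1.92 -3.183
vertex -0.657 -2.16 -3.955
endloop
endfacet
facet normal 0.500 0.360 -0.788
outer loop
vertex -0.657 -2.16 -3.955
vertex 1.052 -3.641 -3.547
vertex 0.008 -3.88 -4.319
endloop
endfacet
facet normal 0.500 0.360 -0.788
outer loop
vertex 0.387 -1.92 -3.183
vertex 1.052 -3.641 -3.547
vertex -0.657 -2.16 -3.955
endloop
endfacet
facet normal -0.320 0.757 -0.569
outer loop
vertex 3.591 -1.406 -1.37
vertex 2.947 -1.58 -1.24
vertex 3.403 -1.168 -0.948
endloop
endfacet
facet normal 0.932 0.203 0.300
outer loop
vertex 3.591 -1.406 -1.37
vertex 3.403 -1.168 -0.948
vertex 3.553 -3.02 -0.16
endloop
endfacet
facet normal -0.321 0.758 -0.568
outer loop
vertex 3.403 -1.168 -0.948
vertex 2.947 -1.58 -1.24
vertex 2.947 -1.172 -0.696
endloop
endfacet
facet normal 0.445 0.381 0.811
outer loop
vertex 3.403 -1.168 -0.948
vertex 2.947 -1.172 -0.696
vertex 3.553 -3.02 -0.16
endloop
endfacet
facet normal -0.319 0.758 -0.569
outer loop
vertex 2.947 -1.172 -0.696
vertex 2.947 -1.58 -1.24
vertex 2.491 -1.414 -0.763
endloop
endfacet
facet normal -0.243 0.196 0.950
outer loop
vertex 2.947 -1.172 -0.696
vertex 2.491 -1.414 -0.763
vertex 3.553 -3.02 -0.16
endloop
endfacet
facet normal -0.318 0.759 -0.568
outer loop
vertex 2.491 -1.414 -0.763
vertex 2.947 -1.58 -1.24
vertex 2.302 -1.753 -1.11
endloop
endfacet
facet normal -0.731 -0.244 0.637
outer loop
vertex 2.491 -1.414 -0.763
vertex 2.302 -1.753 -1.11
vertex 3.553 -3.02 -0.16
endloop
endfacet
facet normal -0.318 0.758 -0.569
outer loop
vertex 2.302 -1.753 -1.11
vertex 2.947 -1.58 -1.24
vertex 2.491 -1.991 -1.533
endloop
endfacet
facet normal -0.731 -0.680 0.056
outer loop
vertex 2.302 -1.753 -1.11
vertex 2.491 -1.991 -1.533
vertex 3.553 -3.02 -0.16
endloop
endfacet
facet normal -0.319 0.759 -0.568
outer loop
vertex 2.491 -1.991 -1.533
vertex 2.947 -1.58 -1.24
vertex 2.946 -1.988 -1.784
endloop
endfacet
facet normal -0.244 -0.857 -0.453
outer loop
vertex 2.491 -1.991 -1.533
vertex 2.946 -1.988 -1.784
vertex 3.553 -3.02 -0.16
endloop
endfacet
facet normal -0.321 0.758 -0.568
outer loop
vertex 2.946 -1.988 -1.784
vertex 2.947 -1.58 -1.24
vertex 3.402 -1.745 -1.717
endloop
endfacet
facet normal 0.445 -0.671 -0.593
outer loop
vertex 2.946 -1.988 -1.784
vertex 3.402 -1.745 -1.717
vertex 3.553 -3.02 -0.16
endloop
endfacet
facet normal -0.320 0.759 -0.567
outer loop
vertex 3.402 -1.745 -1.717
vertex 2.947 -1.58 -1.24
vertex 3.591 -1.406 -1.37
endloop
endfacet
facet normal 0.931 -0.232 -0.280
outer loop
vertex 3.402 -1.745 -1.717
vertex 3.591 -1.406 -1.37
vertex 3.553 -3.02 -0.16
endloop
endfacet

endsolid


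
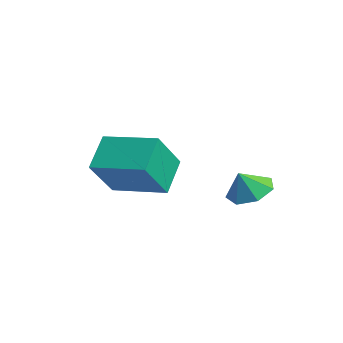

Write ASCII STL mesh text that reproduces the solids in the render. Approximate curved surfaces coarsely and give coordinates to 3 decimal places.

solid 
facet normal -0.116 0.484 -0.867
outer loop
vertex 1.271 2.316 1.837
vertex 0.582 1.777 1.628
vertex 0.567 2.562 2.068
endloop
endfacet
facet normal 0.398 0.337 0.853
outer loop
vertex 1.271 2.316 1.837
vertex 0.567 2.562 2.068
vertex 0.698 1.283 2.512
endloop
endfacet
facet normal -0.115 0.484 -0.868
outer loop
vertex 0.567 2.562 2.068
vertex 0.582 1.777 1.628
vertex -0.126 2.217 1.967
endloop
endfacet
facet normal -0.278 0.290 0.916
outer loop
vertex 0.567 2.562 2.068
vertex -0.126 2.217 1.967
vertex 0.698 1.283 2.512
endloop
endfacet
facet normal -0.114 0.485 -0.867
outer loop
vertex -0.126 2.217 1.967
vertex 0.582 1.777 1.628
vertex -0.287 1.541 1.61
endloop
endfacet
facet normal -0.690 -0.203 0.695
outer loop
vertex -0.126 2.217 1.967
vertex -0.287 1.541 1.61
vertex 0.698 1.283 2.512
endloop
endfacet
facet normal -0.113 0.484 -0.868
outer loop
vertex -0.287 1.541 1.61
vertex 0.582 1.777 1.628
vertex 0.207 1.042 1.267
endloop
endfacet
facet normal -0.529 -0.770 0.358
outer loop
vertex -0.287 1.541 1.61
vertex 0.207 1.042 1.267
vertex 0.698 1.283 2.512
endloop
endfacet
facet normal -0.115 0.485 -0.867
outer loop
vertex 0.207 1.042 1.267
vertex 0.582 1.777 1.628
vertex 0.983 1.097 1.195
endloop
endfacet
facet normal 0.084 -0.984 0.157
outer loop
vertex 0.207 1.042 1.267
vertex 0.983 1.097 1.195
vertex 0.698 1.283 2.512
endloop
endfacet
facet normal -0.115 0.484 -0.867
outer loop
vertex 0.983 1.097 1.195
vertex 0.582 1.777 1.628
vertex 1.456 1.664 1.449
endloop
endfacet
facet normal 0.688 -0.683 0.245
outer loop
vertex 0.983 1.097 1.195
vertex 1.456 1.664 1.449
vertex 0.698 1.283 2.512
endloop
endfacet
facet normal -0.115 0.484 -0.868
outer loop
vertex 1.456 1.664 1.449
vertex 0.582 1.777 1.628
vertex 1.271 2.316 1.837
endloop
endfacet
facet normal 0.826 -0.096 0.555
outer loop
vertex 1.456 1.664 1.449
vertex 1.271 2.316 1.837
vertex 0.698 1.283 2.512
endloop
endfacet
facet normal -0.382 0.555 -0.739
outer loop
vertex -3.395 -1.191 2.142
vertex -1.796 0.213 2.37
vertex -2.524 -2.009 1.078
endloop
endfacet
facet normal -0.747 -0.656 -0.107
outer loop
vertex -1.764 -3.113 2.55
vertex -3.395 -1.191 2.142
vertex -2.524 -2.009 1.078
endloop
endfacet
facet normal -0.381 0.555 -0.739
outer loop
vertex -2.524 -2.009 1.078
vertex -1.796 0.213 2.37
vertex -0.925 -0.605 1.307
endloop
endfacet
facet normal 0.544 -0.512 -0.665
outer loop
vertex -0.925 -0.605 1.307
vertex -1.764 -3.113 2.55
vertex -2.524 -2.009 1.078
endloop
endfacet
facet normal -0.544 0.512 0.665
outer loop
vertex -3.395 -1.191 2.142
vertex -1.036 -0.891 3.842
vertex -1.796 0.213 2.37
endloop
endfacet
facet normal -0.747 -0.656 -0.107
outer loop
vertex -2.635 -2.295 3.613
vertex -3.395 -1.191 2.142
vertex -1.764 -3.113 2.55
endloop
endfacet
facet normal -0.544 0.511 0.665
outer loop
vertex -2.635 -2.295 3.613
vertex -1.036 -0.891 3.842
vertex -3.395 -1.191 2.142
endloop
endfacet
facet normal 0.747 0.656 0.107
outer loop
vertex -1.796 0.213 2.37
vertex -1.036 -0.891 3.842
vertex -0.925 -0.605 1.307
endloop
endfacet
facet normal 0.544 -0.512 -0.665
outer loop
vertex -0.165 -1.709 2.778
vertex -1.764 -3.113 2.55
vertex -0.925 -0.605 1.307
endloop
endfacet
facet normal 0.747 0.656 0.107
outer loop
vertex -0.925 -0.605 1.307
vertex -1.036 -0.891 3.842
vertex -0.165 -1.709 2.778
endloop
endfacet
facet normal 0.382 -0.555 0.739
outer loop
vertex -0.165 -1.709 2.778
vertex -2.635 -2.295 3.613
vertex -1.764 -3.113 2.55
endloop
endfacet
facet normal 0.382 -0.555 0.739
outer loop
vertex -1.036 -0.891 3.842
vertex -2.635 -2.295 3.613
vertex -0.165 -1.709 2.778
endloop
endfacet

endsolid


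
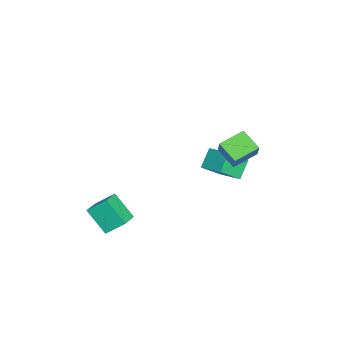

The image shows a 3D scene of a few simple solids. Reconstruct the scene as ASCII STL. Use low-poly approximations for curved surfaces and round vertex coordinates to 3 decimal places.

solid 
facet normal -0.561 -0.098 -0.822
outer loop
vertex 1.924 2.587 0.947
vertex 1.052 3.744 1.404
vertex 2.735 3.458 0.289
endloop
endfacet
facet normal 0.574 -0.762 -0.300
outer loop
vertex 3.408 3.576 1.276
vertex 1.924 2.587 0.947
vertex 2.735 3.458 0.289
endloop
endfacet
facet normal -0.561 -0.097 -0.822
outer loop
vertex 2.735 3.458 0.289
vertex 1.052 3.744 1.404
vertex 1.863 4.616 0.747
endloop
endfacet
facet normal 0.597 0.641 -0.483
outer loop
vertex 1.863 4.616 0.747
vertex 3.408 3.576 1.276
vertex 2.735 3.458 0.289
endloop
endfacet
facet normal -0.597 -0.641 0.483
outer loop
vertex 1.924 2.587 0.947
vertex 1.725 3.862 2.391
vertex 1.052 3.744 1.404
endloop
endfacet
facet normal 0.574 -0.761 -0.302
outer loop
vertex 2.597 2.704 1.933
vertex 1.924 2.587 0.947
vertex 3.408 3.576 1.276
endloop
endfacet
facet normal -0.597 -0.641 0.483
outer loop
vertex 2.597 2.704 1.933
vertex 1.725 3.862 2.391
vertex 1.924 2.587 0.947
endloop
endfacet
facet normal -0.575 0.761 0.301
outer loop
vertex 1.052 3.744 1.404
vertex 1.725 3.862 2.391
vertex 1.863 4.616 0.747
endloop
endfacet
facet normal 0.597 0.641 -0.483
outer loop
vertex 2.536 4.733 1.733
vertex 3.408 3.576 1.276
vertex 1.863 4.616 0.747
endloop
endfacet
facet normal -0.574 0.762 0.301
outer loop
vertex 1.863 4.616 0.747
vertex 1.725 3.862 2.391
vertex 2.536 4.733 1.733
endloop
endfacet
facet normal 0.561 0.098 0.822
outer loop
vertex 2.536 4.733 1.733
vertex 2.597 2.704 1.933
vertex 3.408 3.576 1.276
endloop
endfacet
facet normal 0.562 0.098 0.822
outer loop
vertex 1.725 3.862 2.391
vertex 2.597 2.704 1.933
vertex 2.536 4.733 1.733
endloop
endfacet
facet normal -0.924 0.211 -0.319
outer loop
vertex 2.415 -2.737 -2.602
vertex 3.087 -1.672 -3.847
vertex 2.473 -3.77 -3.453
endloop
endfacet
facet normal -0.379 -0.601 0.704
outer loop
vertex 3.693 -4.048 -3.033
vertex 2.415 -2.737 -2.602
vertex 2.473 -3.77 -3.453
endloop
endfacet
facet normal -0.924 0.211 -0.319
outer loop
vertex 2.473 -3.77 -3.453
vertex 3.087 -1.672 -3.847
vertex 3.145 -2.705 -4.698
endloop
endfacet
facet normal 0.043 -0.771 -0.636
outer loop
vertex 3.145 -2.705 -4.698
vertex 3.693 -4.048 -3.033
vertex 2.473 -3.77 -3.453
endloop
endfacet
facet normal -0.043 0.771 0.636
outer loop
vertex 2.415 -2.737 -2.602
vertex 4.307 -1.95 -3.427
vertex 3.087 -1.672 -3.847
endloop
endfacet
facet normal -0.379 -0.601 0.704
outer loop
vertex 3.635 -3.015 -2.182
vertex 2.415 -2.737 -2.602
vertex 3.693 -4.048 -3.033
endloop
endfacet
facet normal -0.043 0.771 0.636
outer loop
vertex 3.635 -3.015 -2.182
vertex 4.307 -1.95 -3.427
vertex 2.415 -2.737 -2.602
endloop
endfacet
facet normal 0.379 0.601 -0.704
outer loop
vertex 3.087 -1.672 -3.847
vertex 4.307 -1.95 -3.427
vertex 3.145 -2.705 -4.698
endloop
endfacet
facet normal 0.043 -0.771 -0.636
outer loop
vertex 4.365 -2.983 -4.278
vertex 3.693 -4.048 -3.033
vertex 3.145 -2.705 -4.698
endloop
endfacet
facet normal 0.379 0.601 -0.704
outer loop
vertex 3.145 -2.705 -4.698
vertex 4.307 -1.95 -3.427
vertex 4.365 -2.983 -4.278
endloop
endfacet
facet normal 0.924 -0.211 0.319
outer loop
vertex 4.365 -2.983 -4.278
vertex 3.635 -3.015 -2.182
vertex 3.693 -4.048 -3.033
endloop
endfacet
facet normal 0.924 -0.211 0.319
outer loop
vertex 4.307 -1.95 -3.427
vertex 3.635 -3.015 -2.182
vertex 4.365 -2.983 -4.278
endloop
endfacet
facet normal -0.627 -0.722 -0.292
outer loop
vertex -0.458 1.507 -2.347
vertex -1.32 1.874 -1.404
vertex -1.153 2.528 -3.38
endloop
endfacet
facet normal 0.649 -0.276 -0.709
outer loop
vertex -0.2 3.626 -2.936
vertex -0.458 1.507 -2.347
vertex -1.153 2.528 -3.38
endloop
endfacet
facet normal -0.627 -0.722 -0.292
outer loop
vertex -1.153 2.528 -3.38
vertex -1.32 1.874 -1.404
vertex -2.015 2.895 -2.436
endloop
endfacet
facet normal -0.432 0.634 -0.641
outer loop
vertex -2.015 2.895 -2.436
vertex -0.2 3.626 -2.936
vertex -1.153 2.528 -3.38
endloop
endfacet
facet normal 0.432 -0.634 0.641
outer loop
vertex -0.458 1.507 -2.347
vertex -0.367 2.972 -0.96
vertex -1.32 1.874 -1.404
endloop
endfacet
facet normal 0.648 -0.276 -0.710
outer loop
vertex 0.495 2.605 -1.904
vertex -0.458 1.507 -2.347
vertex -0.2 3.626 -2.936
endloop
endfacet
facet normal 0.432 -0.634 0.641
outer loop
vertex 0.495 2.605 -1.904
vertex -0.367 2.972 -0.96
vertex -0.458 1.507 -2.347
endloop
endfacet
facet normal -0.648 0.276 0.710
outer loop
vertex -1.32 1.874 -1.404
vertex -0.367 2.972 -0.96
vertex -2.015 2.895 -2.436
endloop
endfacet
facet normal -0.432 0.634 -0.642
outer loop
vertex -1.062 3.993 -1.993
vertex -0.2 3.626 -2.936
vertex -2.015 2.895 -2.436
endloop
endfacet
facet normal -0.648 0.276 0.709
outer loop
vertex -2.015 2.895 -2.436
vertex -0.367 2.972 -0.96
vertex -1.062 3.993 -1.993
endloop
endfacet
facet normal 0.627 0.722 0.292
outer loop
vertex -1.062 3.993 -1.993
vertex 0.495 2.605 -1.904
vertex -0.2 3.626 -2.936
endloop
endfacet
facet normal 0.627 0.722 0.292
outer loop
vertex -0.367 2.972 -0.96
vertex 0.495 2.605 -1.904
vertex -1.062 3.993 -1.993
endloop
endfacet

endsolid


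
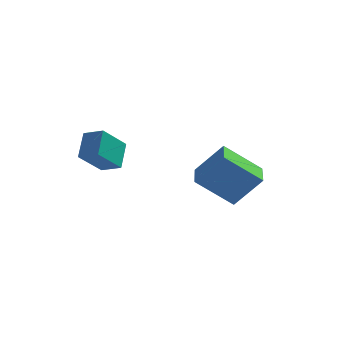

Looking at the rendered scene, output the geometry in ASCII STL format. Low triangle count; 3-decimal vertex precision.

solid 
facet normal -0.918 0.244 -0.312
outer loop
vertex -3.432 -2.696 -1.209
vertex -3.495 -1.69 -0.237
vertex -2.774 -1.609 -2.292
endloop
endfacet
facet normal 0.045 -0.719 -0.694
outer loop
vertex -1.865 -1.85 -1.983
vertex -3.432 -2.696 -1.209
vertex -2.774 -1.609 -2.292
endloop
endfacet
facet normal -0.918 0.244 -0.312
outer loop
vertex -2.774 -1.609 -2.292
vertex -3.495 -1.69 -0.237
vertex -2.837 -0.602 -1.321
endloop
endfacet
facet normal 0.393 0.651 -0.649
outer loop
vertex -2.837 -0.602 -1.321
vertex -1.865 -1.85 -1.983
vertex -2.774 -1.609 -2.292
endloop
endfacet
facet normal -0.393 -0.651 0.649
outer loop
vertex -3.432 -2.696 -1.209
vertex -2.586 -1.931 0.072
vertex -3.495 -1.69 -0.237
endloop
endfacet
facet normal 0.045 -0.719 -0.694
outer loop
vertex -2.523 -2.938 -0.899
vertex -3.432 -2.696 -1.209
vertex -1.865 -1.85 -1.983
endloop
endfacet
facet normal -0.395 -0.650 0.649
outer loop
vertex -2.523 -2.938 -0.899
vertex -2.586 -1.931 0.072
vertex -3.432 -2.696 -1.209
endloop
endfacet
facet normal -0.045 0.719 0.694
outer loop
vertex -3.495 -1.69 -0.237
vertex -2.586 -1.931 0.072
vertex -2.837 -0.602 -1.321
endloop
endfacet
facet normal 0.394 0.651 -0.648
outer loop
vertex -1.928 -0.844 -1.011
vertex -1.865 -1.85 -1.983
vertex -2.837 -0.602 -1.321
endloop
endfacet
facet normal -0.045 0.719 0.694
outer loop
vertex -2.837 -0.602 -1.321
vertex -2.586 -1.931 0.072
vertex -1.928 -0.844 -1.011
endloop
endfacet
facet normal 0.918 -0.244 0.312
outer loop
vertex -1.928 -0.844 -1.011
vertex -2.523 -2.938 -0.899
vertex -1.865 -1.85 -1.983
endloop
endfacet
facet normal 0.918 -0.244 0.313
outer loop
vertex -2.586 -1.931 0.072
vertex -2.523 -2.938 -0.899
vertex -1.928 -0.844 -1.011
endloop
endfacet
facet normal -0.636 -0.084 -0.767
outer loop
vertex 0.309 1.971 -4.039
vertex -0.034 3.457 -3.918
vertex 1.934 2.46 -5.439
endloop
endfacet
facet normal 0.224 -0.971 -0.080
outer loop
vertex 3.174 2.623 -3.942
vertex 0.309 1.971 -4.039
vertex 1.934 2.46 -5.439
endloop
endfacet
facet normal -0.635 -0.083 -0.768
outer loop
vertex 1.934 2.46 -5.439
vertex -0.034 3.457 -3.918
vertex 1.592 3.946 -5.317
endloop
endfacet
facet normal 0.739 0.222 -0.636
outer loop
vertex 1.592 3.946 -5.317
vertex 3.174 2.623 -3.942
vertex 1.934 2.46 -5.439
endloop
endfacet
facet normal -0.739 -0.222 0.636
outer loop
vertex 0.309 1.971 -4.039
vertex 1.206 3.62 -2.421
vertex -0.034 3.457 -3.918
endloop
endfacet
facet normal 0.224 -0.971 -0.079
outer loop
vertex 1.548 2.134 -2.543
vertex 0.309 1.971 -4.039
vertex 3.174 2.623 -3.942
endloop
endfacet
facet normal -0.739 -0.222 0.636
outer loop
vertex 1.548 2.134 -2.543
vertex 1.206 3.62 -2.421
vertex 0.309 1.971 -4.039
endloop
endfacet
facet normal -0.224 0.971 0.080
outer loop
vertex -0.034 3.457 -3.918
vertex 1.206 3.62 -2.421
vertex 1.592 3.946 -5.317
endloop
endfacet
facet normal 0.739 0.222 -0.636
outer loop
vertex 2.831 4.109 -3.821
vertex 3.174 2.623 -3.942
vertex 1.592 3.946 -5.317
endloop
endfacet
facet normal -0.224 0.971 0.080
outer loop
vertex 1.592 3.946 -5.317
vertex 1.206 3.62 -2.421
vertex 2.831 4.109 -3.821
endloop
endfacet
facet normal 0.635 0.084 0.768
outer loop
vertex 2.831 4.109 -3.821
vertex 1.548 2.134 -2.543
vertex 3.174 2.623 -3.942
endloop
endfacet
facet normal 0.636 0.083 0.767
outer loop
vertex 1.206 3.62 -2.421
vertex 1.548 2.134 -2.543
vertex 2.831 4.109 -3.821
endloop
endfacet

endsolid


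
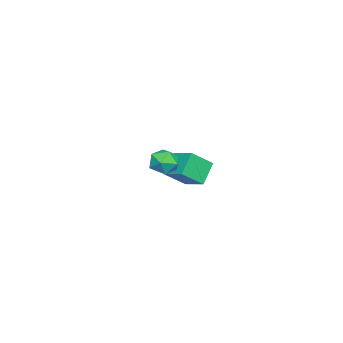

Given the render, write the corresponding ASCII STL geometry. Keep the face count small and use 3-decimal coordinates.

solid 
facet normal -0.566 0.539 -0.624
outer loop
vertex -5.212 -1.114 -0.969
vertex -4.483 0.365 -0.354
vertex -3.929 -1.223 -2.227
endloop
endfacet
facet normal -0.414 -0.840 -0.350
outer loop
vertex -2.877 -2.225 -1.066
vertex -5.212 -1.114 -0.969
vertex -3.929 -1.223 -2.227
endloop
endfacet
facet normal -0.566 0.539 -0.624
outer loop
vertex -3.929 -1.223 -2.227
vertex -4.483 0.365 -0.354
vertex -3.2 0.256 -1.612
endloop
endfacet
facet normal 0.713 -0.061 -0.699
outer loop
vertex -3.2 0.256 -1.612
vertex -2.877 -2.225 -1.066
vertex -3.929 -1.223 -2.227
endloop
endfacet
facet normal -0.713 0.061 0.699
outer loop
vertex -5.212 -1.114 -0.969
vertex -3.431 -0.637 0.807
vertex -4.483 0.365 -0.354
endloop
endfacet
facet normal -0.414 -0.840 -0.350
outer loop
vertex -4.16 -2.116 0.192
vertex -5.212 -1.114 -0.969
vertex -2.877 -2.225 -1.066
endloop
endfacet
facet normal -0.713 0.061 0.699
outer loop
vertex -4.16 -2.116 0.192
vertex -3.431 -0.637 0.807
vertex -5.212 -1.114 -0.969
endloop
endfacet
facet normal 0.414 0.840 0.350
outer loop
vertex -4.483 0.365 -0.354
vertex -3.431 -0.637 0.807
vertex -3.2 0.256 -1.612
endloop
endfacet
facet normal 0.713 -0.061 -0.699
outer loop
vertex -2.148 -0.746 -0.451
vertex -2.877 -2.225 -1.066
vertex -3.2 0.256 -1.612
endloop
endfacet
facet normal 0.414 0.840 0.350
outer loop
vertex -3.2 0.256 -1.612
vertex -3.431 -0.637 0.807
vertex -2.148 -0.746 -0.451
endloop
endfacet
facet normal 0.566 -0.539 0.624
outer loop
vertex -2.148 -0.746 -0.451
vertex -4.16 -2.116 0.192
vertex -2.877 -2.225 -1.066
endloop
endfacet
facet normal 0.566 -0.539 0.624
outer loop
vertex -3.431 -0.637 0.807
vertex -4.16 -2.116 0.192
vertex -2.148 -0.746 -0.451
endloop
endfacet
facet normal -0.162 0.806 0.569
outer loop
vertex 4.083 1.63 3.619
vertex 3.134 1.307 3.806
vertex 3.898 1.027 4.421
endloop
endfacet
facet normal 0.526 0.617 0.585
outer loop
vertex 4.083 1.63 3.619
vertex 3.898 1.027 4.421
vertex 4.725 0.87 3.844
endloop
endfacet
facet normal 0.773 0.628 -0.085
outer loop
vertex 4.083 1.63 3.619
vertex 4.725 0.87 3.844
vertex 4.471 1.052 2.873
endloop
endfacet
facet normal 0.240 0.824 -0.514
outer loop
vertex 4.083 1.63 3.619
vertex 4.471 1.052 2.873
vertex 3.488 1.323 2.849
endloop
endfacet
facet normal -0.340 0.934 -0.110
outer loop
vertex 4.083 1.63 3.619
vertex 3.488 1.323 2.849
vertex 3.134 1.307 3.806
endloop
endfacet
facet normal 0.564 -0.054 0.824
outer loop
vertex 4.725 0.87 3.844
vertex 3.898 1.027 4.421
vertex 4.172 0.077 4.171
endloop
endfacet
facet normal -0.549 0.252 0.797
outer loop
vertex 3.898 1.027 4.421
vertex 3.134 1.307 3.806
vertex 3.189 0.348 4.147
endloop
endfacet
facet normal -0.836 0.459 -0.302
outer loop
vertex 3.134 1.307 3.806
vertex 3.488 1.323 2.849
vertex 2.935 0.53 3.176
endloop
endfacet
facet normal 0.101 0.280 -0.955
outer loop
vertex 3.488 1.323 2.849
vertex 4.471 1.052 2.873
vertex 3.762 0.373 2.599
endloop
endfacet
facet normal 0.965 -0.037 -0.259
outer loop
vertex 4.471 1.052 2.873
vertex 4.725 0.87 3.844
vertex 4.526 0.093 3.214
endloop
endfacet
facet normal -0.240 -0.824 0.514
outer loop
vertex 3.577 -0.23 3.401
vertex 4.172 0.077 4.171
vertex 3.189 0.348 4.147
endloop
endfacet
facet normal -0.773 -0.628 0.085
outer loop
vertex 3.577 -0.23 3.401
vertex 3.189 0.348 4.147
vertex 2.935 0.53 3.176
endloop
endfacet
facet normal -0.526 -0.617 -0.585
outer loop
vertex 3.577 -0.23 3.401
vertex 2.935 0.53 3.176
vertex 3.762 0.373 2.599
endloop
endfacet
facet normal 0.162 -0.806 -0.569
outer loop
vertex 3.577 -0.23 3.401
vertex 3.762 0.373 2.599
vertex 4.526 0.093 3.214
endloop
endfacet
facet normal 0.340 -0.934 0.110
outer loop
vertex 3.577 -0.23 3.401
vertex 4.526 0.093 3.214
vertex 4.172 0.077 4.171
endloop
endfacet
facet normal -0.101 -0.280 0.955
outer loop
vertex 3.189 0.348 4.147
vertex 4.172 0.077 4.171
vertex 3.898 1.027 4.421
endloop
endfacet
facet normal -0.965 0.037 0.259
outer loop
vertex 2.935 0.53 3.176
vertex 3.189 0.348 4.147
vertex 3.134 1.307 3.806
endloop
endfacet
facet normal -0.564 0.054 -0.824
outer loop
vertex 3.762 0.373 2.599
vertex 2.935 0.53 3.176
vertex 3.488 1.323 2.849
endloop
endfacet
facet normal 0.549 -0.252 -0.797
outer loop
vertex 4.526 0.093 3.214
vertex 3.762 0.373 2.599
vertex 4.471 1.052 2.873
endloop
endfacet
facet normal 0.836 -0.459 0.302
outer loop
vertex 4.172 0.077 4.171
vertex 4.526 0.093 3.214
vertex 4.725 0.87 3.844
endloop
endfacet

endsolid


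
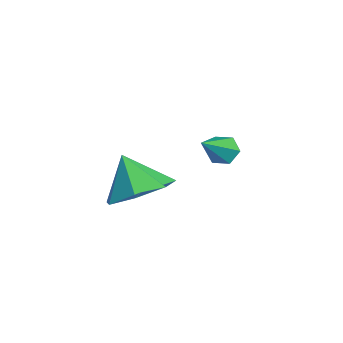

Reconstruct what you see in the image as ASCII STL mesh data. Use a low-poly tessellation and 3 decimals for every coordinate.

solid 
facet normal -0.565 0.523 -0.639
outer loop
vertex 1.073 2.563 0.515
vertex 0.649 2.48 0.822
vertex 0.954 2.906 0.901
endloop
endfacet
facet normal 0.907 0.413 -0.087
outer loop
vertex 1.073 2.563 0.515
vertex 0.954 2.906 0.901
vertex 1.691 1.52 1.998
endloop
endfacet
facet normal -0.565 0.523 -0.639
outer loop
vertex 0.954 2.906 0.901
vertex 0.649 2.48 0.822
vertex 0.53 2.823 1.208
endloop
endfacet
facet normal 0.333 0.688 0.645
outer loop
vertex 0.954 2.906 0.901
vertex 0.53 2.823 1.208
vertex 1.691 1.52 1.998
endloop
endfacet
facet normal -0.567 0.521 -0.638
outer loop
vertex 0.53 2.823 1.208
vertex 0.649 2.48 0.822
vertex 0.226 2.396 1.129
endloop
endfacet
facet normal -0.438 0.148 0.887
outer loop
vertex 0.53 2.823 1.208
vertex 0.226 2.396 1.129
vertex 1.691 1.52 1.998
endloop
endfacet
facet normal -0.567 0.521 -0.638
outer loop
vertex 0.226 2.396 1.129
vertex 0.649 2.48 0.822
vertex 0.345 2.053 0.743
endloop
endfacet
facet normal -0.633 -0.665 0.396
outer loop
vertex 0.226 2.396 1.129
vertex 0.345 2.053 0.743
vertex 1.691 1.52 1.998
endloop
endfacet
facet normal -0.565 0.521 -0.640
outer loop
vertex 0.345 2.053 0.743
vertex 0.649 2.48 0.822
vertex 0.769 2.136 0.436
endloop
endfacet
facet normal -0.059 -0.940 -0.336
outer loop
vertex 0.345 2.053 0.743
vertex 0.769 2.136 0.436
vertex 1.691 1.52 1.998
endloop
endfacet
facet normal -0.565 0.521 -0.640
outer loop
vertex 0.769 2.136 0.436
vertex 0.649 2.48 0.822
vertex 1.073 2.563 0.515
endloop
endfacet
facet normal 0.712 -0.400 -0.578
outer loop
vertex 0.769 2.136 0.436
vertex 1.073 2.563 0.515
vertex 1.691 1.52 1.998
endloop
endfacet
facet normal 0.532 0.236 -0.813
outer loop
vertex 4.387 -1.041 2.136
vertex 3.541 -0.695 1.683
vertex 4.205 -0.185 2.265
endloop
endfacet
facet normal 0.370 -0.061 0.927
outer loop
vertex 4.387 -1.041 2.136
vertex 4.205 -0.185 2.265
vertex 2.839 -1.005 2.757
endloop
endfacet
facet normal 0.532 0.235 -0.813
outer loop
vertex 4.205 -0.185 2.265
vertex 3.541 -0.695 1.683
vertex 3.524 0.288 1.956
endloop
endfacet
facet normal -0.015 0.532 0.847
outer loop
vertex 4.205 -0.185 2.265
vertex 3.524 0.288 1.956
vertex 2.839 -1.005 2.757
endloop
endfacet
facet normal 0.531 0.235 -0.814
outer loop
vertex 3.524 0.288 1.956
vertex 3.541 -0.695 1.683
vertex 2.855 0.021 1.442
endloop
endfacet
facet normal -0.617 0.624 0.479
outer loop
vertex 3.524 0.288 1.956
vertex 2.855 0.021 1.442
vertex 2.839 -1.005 2.757
endloop
endfacet
facet normal 0.532 0.236 -0.813
outer loop
vertex 2.855 0.021 1.442
vertex 3.541 -0.695 1.683
vertex 2.703 -0.785 1.109
endloop
endfacet
facet normal -0.984 0.144 0.100
outer loop
vertex 2.855 0.021 1.442
vertex 2.703 -0.785 1.109
vertex 2.839 -1.005 2.757
endloop
endfacet
facet normal 0.532 0.235 -0.813
outer loop
vertex 2.703 -0.785 1.109
vertex 3.541 -0.695 1.683
vertex 3.182 -1.523 1.209
endloop
endfacet
facet normal -0.839 -0.545 -0.004
outer loop
vertex 2.703 -0.785 1.109
vertex 3.182 -1.523 1.209
vertex 2.839 -1.005 2.757
endloop
endfacet
facet normal 0.532 0.235 -0.813
outer loop
vertex 3.182 -1.523 1.209
vertex 3.541 -0.695 1.683
vertex 3.931 -1.637 1.666
endloop
endfacet
facet normal -0.290 -0.925 0.245
outer loop
vertex 3.182 -1.523 1.209
vertex 3.931 -1.637 1.666
vertex 2.839 -1.005 2.757
endloop
endfacet
facet normal 0.532 0.235 -0.814
outer loop
vertex 3.931 -1.637 1.666
vertex 3.541 -0.695 1.683
vertex 4.387 -1.041 2.136
endloop
endfacet
facet normal 0.248 -0.710 0.659
outer loop
vertex 3.931 -1.637 1.666
vertex 4.387 -1.041 2.136
vertex 2.839 -1.005 2.757
endloop
endfacet

endsolid
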